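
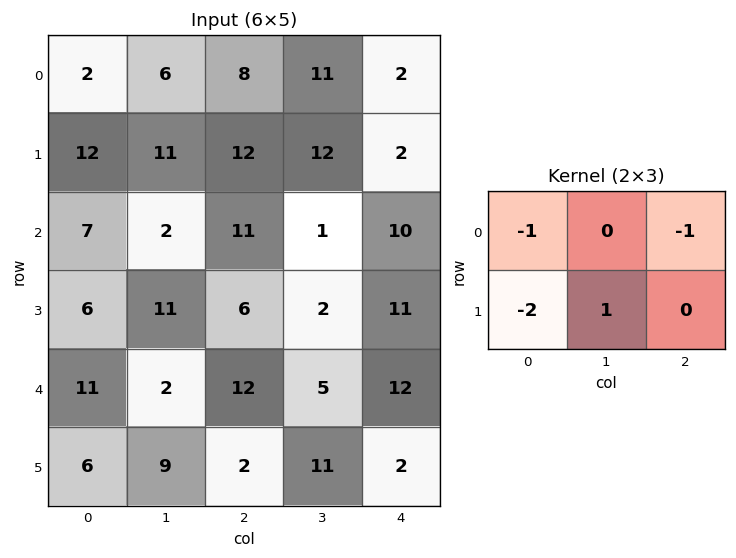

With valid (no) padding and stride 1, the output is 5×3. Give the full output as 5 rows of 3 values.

Output[0,0]: The receptive field on the input at this output position is [2 6 8 / 12 11 12]. Elementwise product with the kernel and sum: 2·-1 + 8·-1 + 12·-2 + 11·1.

-23 -27 -22
-36 -16 -35
-19 -19 -31
-32 -5 -36
-26 -23 -17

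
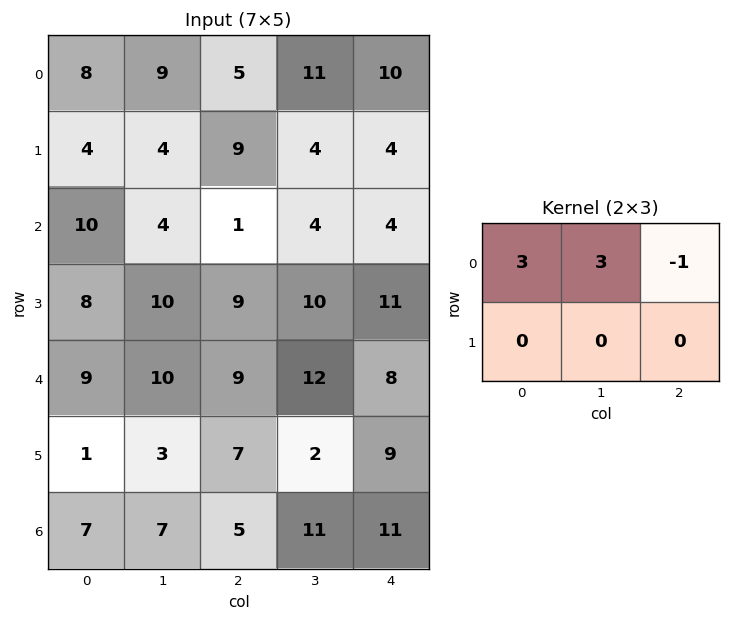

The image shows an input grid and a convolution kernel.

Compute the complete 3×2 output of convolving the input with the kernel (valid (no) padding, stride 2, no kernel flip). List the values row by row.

46 38
41 11
48 55

Output[0,0]: The receptive field on the input at this output position is [8 9 5 / 4 4 9]. Elementwise product with the kernel and sum: 8·3 + 9·3 + 5·-1.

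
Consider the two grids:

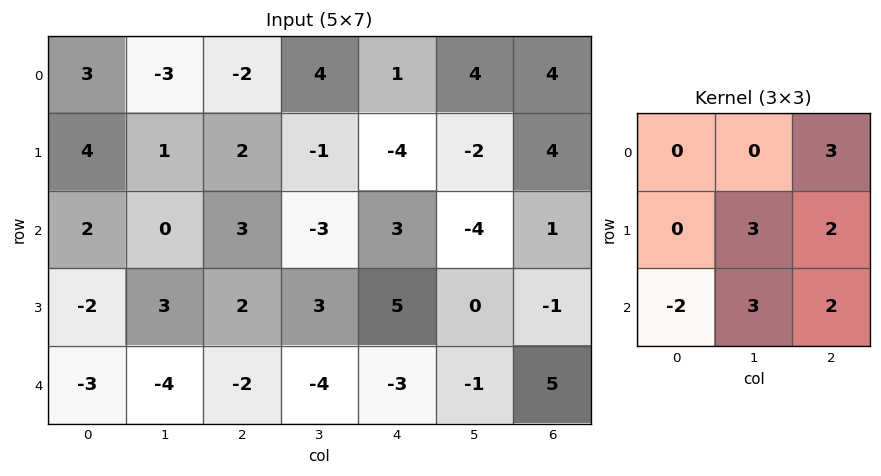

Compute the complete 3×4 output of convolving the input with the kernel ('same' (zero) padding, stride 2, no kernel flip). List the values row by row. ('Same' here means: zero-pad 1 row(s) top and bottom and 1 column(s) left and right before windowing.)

Output[0,0]: The receptive field on the zero-padded input at this output position is [0 0 0 / 0 3 -3 / 0 4 1]. Elementwise product with the kernel and sum: 0·3 + 3·3 + -3·2 + 0·-2 + 4·3 + 1·2.

17 4 -3 28
9 6 4 0
-8 -5 -11 15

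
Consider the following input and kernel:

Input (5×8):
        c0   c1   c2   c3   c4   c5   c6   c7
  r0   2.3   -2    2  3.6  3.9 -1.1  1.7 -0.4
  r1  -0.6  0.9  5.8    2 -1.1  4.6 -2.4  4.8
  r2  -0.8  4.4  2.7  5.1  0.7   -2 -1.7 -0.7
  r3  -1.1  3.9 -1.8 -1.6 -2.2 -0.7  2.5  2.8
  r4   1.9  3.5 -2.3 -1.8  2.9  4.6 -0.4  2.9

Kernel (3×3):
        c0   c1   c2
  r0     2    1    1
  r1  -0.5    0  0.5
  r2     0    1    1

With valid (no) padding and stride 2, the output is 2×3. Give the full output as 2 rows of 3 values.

14.9 13.85 4.05
6.35 12.1 4.25

Output[0,0]: The receptive field on the input at this output position is [2.3 -2 2 / -0.6 0.9 5.8 / -0.8 4.4 2.7]. Elementwise product with the kernel and sum: 2.3·2 + -2·1 + 2·1 + -0.6·-0.5 + 5.8·0.5 + 4.4·1 + 2.7·1.
Output[0,1]: The receptive field on the input at this output position is [2 3.6 3.9 / 5.8 2 -1.1 / 2.7 5.1 0.7]. Elementwise product with the kernel and sum: 2·2 + 3.6·1 + 3.9·1 + 5.8·-0.5 + -1.1·0.5 + 5.1·1 + 0.7·1.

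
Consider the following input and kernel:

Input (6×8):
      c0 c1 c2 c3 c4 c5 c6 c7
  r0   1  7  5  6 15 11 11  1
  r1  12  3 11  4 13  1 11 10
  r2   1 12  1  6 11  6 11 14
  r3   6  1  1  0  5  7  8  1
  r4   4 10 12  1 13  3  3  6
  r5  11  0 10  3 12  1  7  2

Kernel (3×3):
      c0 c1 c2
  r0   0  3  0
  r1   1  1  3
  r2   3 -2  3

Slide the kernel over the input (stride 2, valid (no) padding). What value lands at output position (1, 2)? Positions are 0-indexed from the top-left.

96

The receptive field on the input at this output position is [11 6 11 / 5 7 8 / 13 3 3]. Elementwise product with the kernel and sum: 6·3 + 5·1 + 7·1 + 8·3 + 13·3 + 3·-2 + 3·3.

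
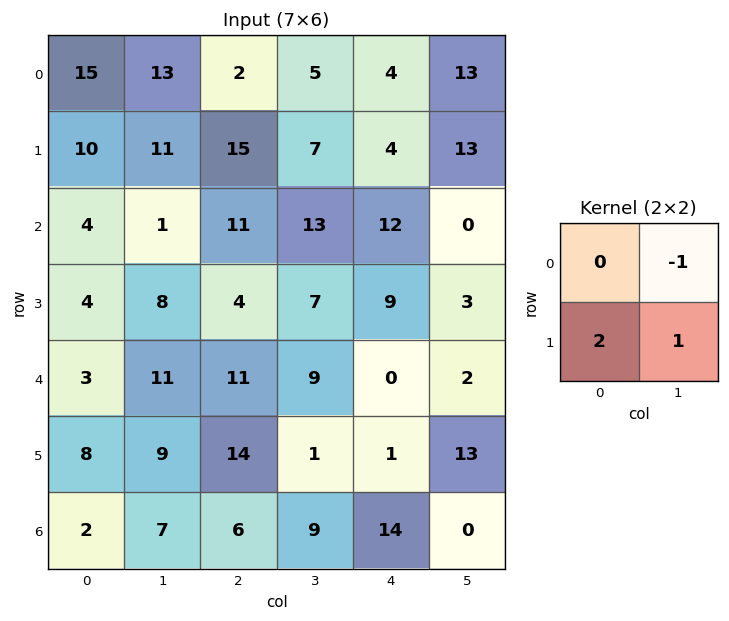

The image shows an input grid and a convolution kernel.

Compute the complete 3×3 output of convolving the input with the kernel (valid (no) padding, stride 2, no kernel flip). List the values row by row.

Output[0,0]: The receptive field on the input at this output position is [15 13 / 10 11]. Elementwise product with the kernel and sum: 13·-1 + 10·2 + 11·1.
Output[0,1]: The receptive field on the input at this output position is [2 5 / 15 7]. Elementwise product with the kernel and sum: 5·-1 + 15·2 + 7·1.

18 32 8
15 2 21
14 20 13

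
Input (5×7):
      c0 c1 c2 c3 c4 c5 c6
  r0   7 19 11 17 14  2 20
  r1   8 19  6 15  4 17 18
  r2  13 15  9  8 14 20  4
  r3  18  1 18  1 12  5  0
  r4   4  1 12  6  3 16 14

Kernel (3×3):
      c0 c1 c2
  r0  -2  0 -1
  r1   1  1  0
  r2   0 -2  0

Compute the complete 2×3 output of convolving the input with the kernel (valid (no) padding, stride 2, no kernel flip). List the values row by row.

Output[0,0]: The receptive field on the input at this output position is [7 19 11 / 8 19 6 / 13 15 9]. Elementwise product with the kernel and sum: 7·-2 + 11·-1 + 8·1 + 19·1 + 15·-2.

-28 -31 -67
-18 -25 -47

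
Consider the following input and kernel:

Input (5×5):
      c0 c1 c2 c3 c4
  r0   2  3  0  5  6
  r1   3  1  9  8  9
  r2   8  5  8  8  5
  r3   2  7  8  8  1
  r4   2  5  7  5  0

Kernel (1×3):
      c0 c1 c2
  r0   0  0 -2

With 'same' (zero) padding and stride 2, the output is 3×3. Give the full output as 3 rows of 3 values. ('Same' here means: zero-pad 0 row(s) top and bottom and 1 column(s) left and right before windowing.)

Output[0,0]: The receptive field on the zero-padded input at this output position is [0 2 3]. Elementwise product with the kernel and sum: 3·-2.
Output[0,1]: The receptive field on the zero-padded input at this output position is [3 0 5]. Elementwise product with the kernel and sum: 5·-2.

-6 -10 0
-10 -16 0
-10 -10 0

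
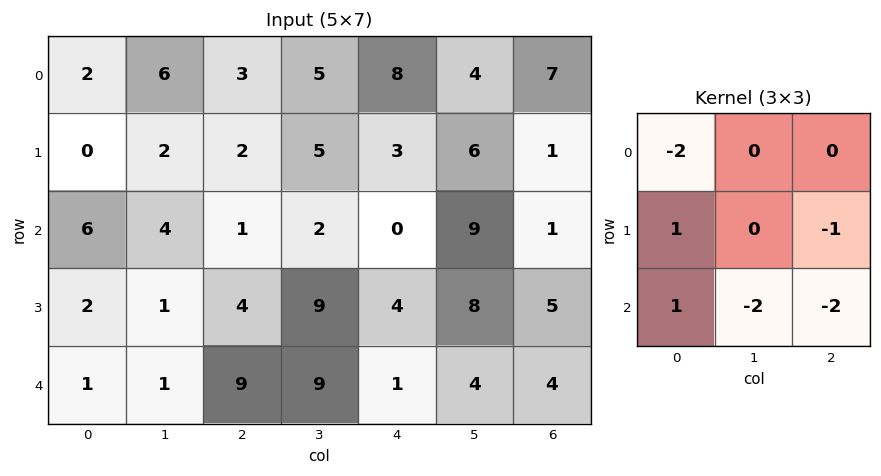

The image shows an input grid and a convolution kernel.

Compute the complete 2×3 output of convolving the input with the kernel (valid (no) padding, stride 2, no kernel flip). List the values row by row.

-10 -10 -34
-33 -13 -16

Output[0,0]: The receptive field on the input at this output position is [2 6 3 / 0 2 2 / 6 4 1]. Elementwise product with the kernel and sum: 2·-2 + 0·1 + 2·-1 + 6·1 + 4·-2 + 1·-2.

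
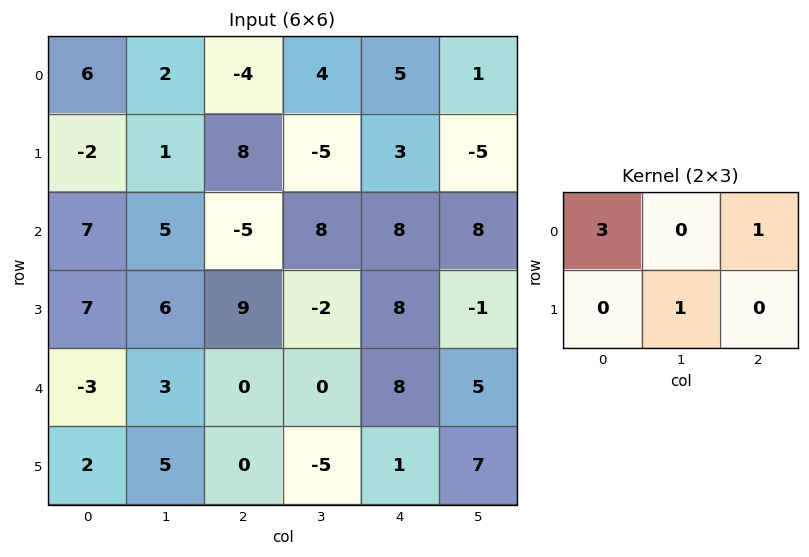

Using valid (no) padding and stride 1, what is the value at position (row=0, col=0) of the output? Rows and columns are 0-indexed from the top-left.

15

The receptive field on the input at this output position is [6 2 -4 / -2 1 8]. Elementwise product with the kernel and sum: 6·3 + -4·1 + 1·1.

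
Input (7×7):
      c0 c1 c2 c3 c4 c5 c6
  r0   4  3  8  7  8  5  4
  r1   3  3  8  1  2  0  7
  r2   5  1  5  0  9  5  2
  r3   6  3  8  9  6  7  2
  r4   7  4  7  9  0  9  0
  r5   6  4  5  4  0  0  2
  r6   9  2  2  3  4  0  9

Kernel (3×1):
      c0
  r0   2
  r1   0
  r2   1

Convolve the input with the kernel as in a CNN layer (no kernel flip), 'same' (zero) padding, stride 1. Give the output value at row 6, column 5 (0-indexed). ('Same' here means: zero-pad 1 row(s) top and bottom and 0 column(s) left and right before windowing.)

The receptive field on the zero-padded input at this output position is [0 / 0 / 0]. Elementwise product with the kernel and sum: 0·2 + 0·1.

0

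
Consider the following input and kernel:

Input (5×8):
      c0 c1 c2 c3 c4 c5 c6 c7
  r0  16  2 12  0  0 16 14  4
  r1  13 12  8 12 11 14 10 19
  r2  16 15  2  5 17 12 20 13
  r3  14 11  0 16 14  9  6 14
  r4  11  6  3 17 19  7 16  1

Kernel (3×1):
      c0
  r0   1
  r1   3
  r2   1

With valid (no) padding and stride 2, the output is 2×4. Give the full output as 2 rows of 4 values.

Output[0,0]: The receptive field on the input at this output position is [16 / 13 / 16]. Elementwise product with the kernel and sum: 16·1 + 13·3 + 16·1.

71 38 50 64
69 5 78 54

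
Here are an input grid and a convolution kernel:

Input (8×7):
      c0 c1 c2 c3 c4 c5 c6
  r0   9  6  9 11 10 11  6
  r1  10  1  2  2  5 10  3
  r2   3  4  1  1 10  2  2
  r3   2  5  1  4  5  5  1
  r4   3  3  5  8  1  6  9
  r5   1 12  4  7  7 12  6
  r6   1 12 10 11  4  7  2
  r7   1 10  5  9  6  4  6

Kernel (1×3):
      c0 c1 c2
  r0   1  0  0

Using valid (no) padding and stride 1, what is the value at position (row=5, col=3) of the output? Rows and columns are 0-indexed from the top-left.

7

The receptive field on the input at this output position is [7 7 12]. Elementwise product with the kernel and sum: 7·1.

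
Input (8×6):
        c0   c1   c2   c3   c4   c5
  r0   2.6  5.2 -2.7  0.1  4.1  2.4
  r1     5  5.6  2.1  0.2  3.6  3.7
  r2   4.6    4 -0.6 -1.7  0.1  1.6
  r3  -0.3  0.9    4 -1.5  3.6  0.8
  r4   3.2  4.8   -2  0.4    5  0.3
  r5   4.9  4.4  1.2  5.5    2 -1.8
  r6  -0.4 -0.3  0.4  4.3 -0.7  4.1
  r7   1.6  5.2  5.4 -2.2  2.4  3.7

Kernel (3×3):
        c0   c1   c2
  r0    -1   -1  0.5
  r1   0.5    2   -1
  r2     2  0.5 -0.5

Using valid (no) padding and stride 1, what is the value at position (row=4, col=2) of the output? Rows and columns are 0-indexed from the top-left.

The receptive field on the input at this output position is [-2 0.4 5 / 1.2 5.5 2 / 0.4 4.3 -0.7]. Elementwise product with the kernel and sum: -2·-1 + 0.4·-1 + 5·0.5 + 1.2·0.5 + 5.5·2 + 2·-1 + 0.4·2 + 4.3·0.5 + -0.7·-0.5.

17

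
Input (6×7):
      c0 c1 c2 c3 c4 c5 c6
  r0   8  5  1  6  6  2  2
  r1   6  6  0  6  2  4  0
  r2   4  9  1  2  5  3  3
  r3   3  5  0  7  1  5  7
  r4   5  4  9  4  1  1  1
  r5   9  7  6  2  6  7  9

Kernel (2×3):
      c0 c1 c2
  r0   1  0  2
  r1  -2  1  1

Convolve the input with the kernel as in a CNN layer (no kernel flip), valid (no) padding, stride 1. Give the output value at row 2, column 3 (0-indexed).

The receptive field on the input at this output position is [2 5 3 / 7 1 5]. Elementwise product with the kernel and sum: 2·1 + 3·2 + 7·-2 + 1·1 + 5·1.

0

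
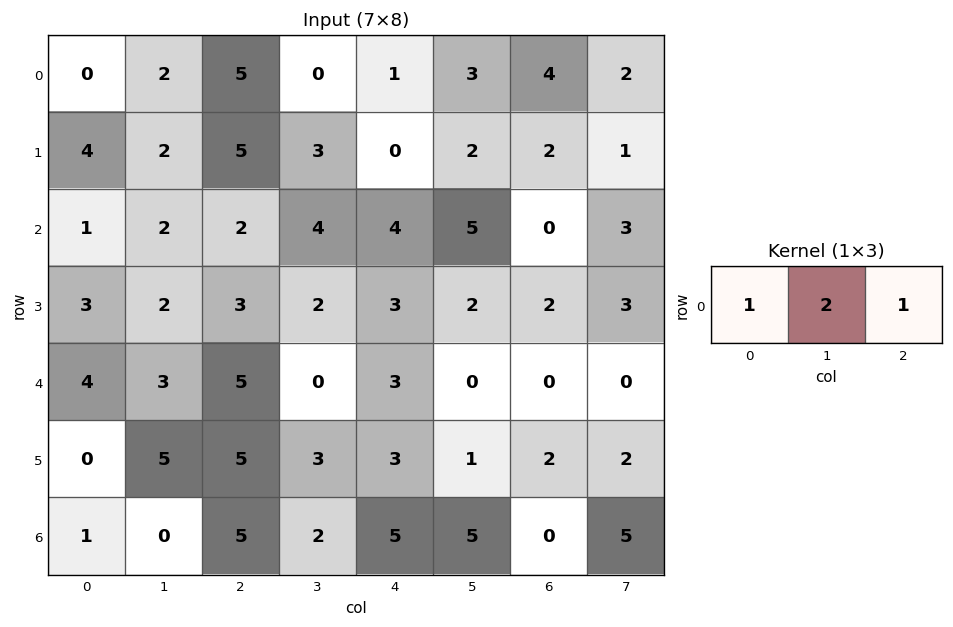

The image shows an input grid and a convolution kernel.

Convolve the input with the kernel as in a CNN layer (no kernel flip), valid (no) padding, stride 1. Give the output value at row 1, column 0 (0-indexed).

13

The receptive field on the input at this output position is [4 2 5]. Elementwise product with the kernel and sum: 4·1 + 2·2 + 5·1.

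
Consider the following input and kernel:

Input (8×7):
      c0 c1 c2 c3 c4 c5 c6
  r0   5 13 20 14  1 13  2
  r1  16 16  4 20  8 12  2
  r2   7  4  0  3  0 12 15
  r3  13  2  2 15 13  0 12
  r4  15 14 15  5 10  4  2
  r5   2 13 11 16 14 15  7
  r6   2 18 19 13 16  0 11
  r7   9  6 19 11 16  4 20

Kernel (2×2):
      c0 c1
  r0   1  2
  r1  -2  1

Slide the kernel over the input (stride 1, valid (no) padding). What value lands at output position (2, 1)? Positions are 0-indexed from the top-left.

The receptive field on the input at this output position is [4 0 / 2 2]. Elementwise product with the kernel and sum: 4·1 + 0·2 + 2·-2 + 2·1.

2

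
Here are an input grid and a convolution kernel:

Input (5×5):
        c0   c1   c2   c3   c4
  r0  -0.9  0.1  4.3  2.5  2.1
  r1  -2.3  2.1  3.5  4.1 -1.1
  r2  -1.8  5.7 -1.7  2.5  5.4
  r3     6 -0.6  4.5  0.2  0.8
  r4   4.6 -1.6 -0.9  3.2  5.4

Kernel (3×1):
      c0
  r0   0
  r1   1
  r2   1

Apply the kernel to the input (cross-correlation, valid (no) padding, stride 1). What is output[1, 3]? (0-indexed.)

2.7

The receptive field on the input at this output position is [4.1 / 2.5 / 0.2]. Elementwise product with the kernel and sum: 2.5·1 + 0.2·1.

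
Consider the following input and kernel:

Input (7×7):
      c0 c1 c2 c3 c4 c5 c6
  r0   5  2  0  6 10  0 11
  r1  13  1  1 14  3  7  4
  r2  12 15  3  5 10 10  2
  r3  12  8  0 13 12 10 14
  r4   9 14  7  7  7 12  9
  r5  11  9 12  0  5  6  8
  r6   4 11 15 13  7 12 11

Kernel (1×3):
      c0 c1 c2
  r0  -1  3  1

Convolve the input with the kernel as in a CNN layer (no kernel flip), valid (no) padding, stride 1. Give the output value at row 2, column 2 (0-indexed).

The receptive field on the input at this output position is [3 5 10]. Elementwise product with the kernel and sum: 3·-1 + 5·3 + 10·1.

22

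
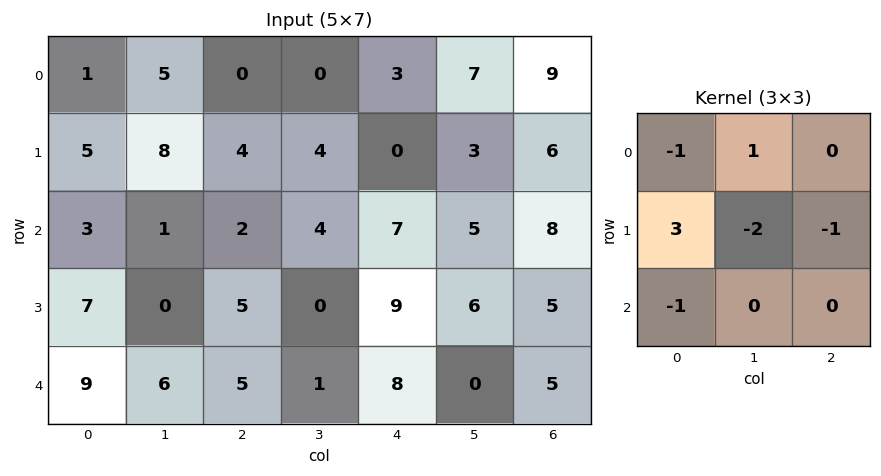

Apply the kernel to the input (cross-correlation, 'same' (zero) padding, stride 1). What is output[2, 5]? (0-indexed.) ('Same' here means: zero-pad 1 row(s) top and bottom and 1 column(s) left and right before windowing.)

-3

The receptive field on the zero-padded input at this output position is [0 3 6 / 7 5 8 / 9 6 5]. Elementwise product with the kernel and sum: 0·-1 + 3·1 + 7·3 + 5·-2 + 8·-1 + 9·-1.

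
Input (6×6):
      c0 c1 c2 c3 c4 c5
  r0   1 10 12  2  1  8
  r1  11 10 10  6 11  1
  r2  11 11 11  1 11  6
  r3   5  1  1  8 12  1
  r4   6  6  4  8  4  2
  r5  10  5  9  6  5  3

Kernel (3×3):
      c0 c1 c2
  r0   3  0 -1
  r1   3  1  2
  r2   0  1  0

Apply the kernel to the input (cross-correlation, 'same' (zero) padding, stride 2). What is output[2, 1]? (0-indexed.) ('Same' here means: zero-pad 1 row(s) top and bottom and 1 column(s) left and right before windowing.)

The receptive field on the zero-padded input at this output position is [1 1 8 / 6 4 8 / 5 9 6]. Elementwise product with the kernel and sum: 1·3 + 8·-1 + 6·3 + 4·1 + 8·2 + 9·1.

42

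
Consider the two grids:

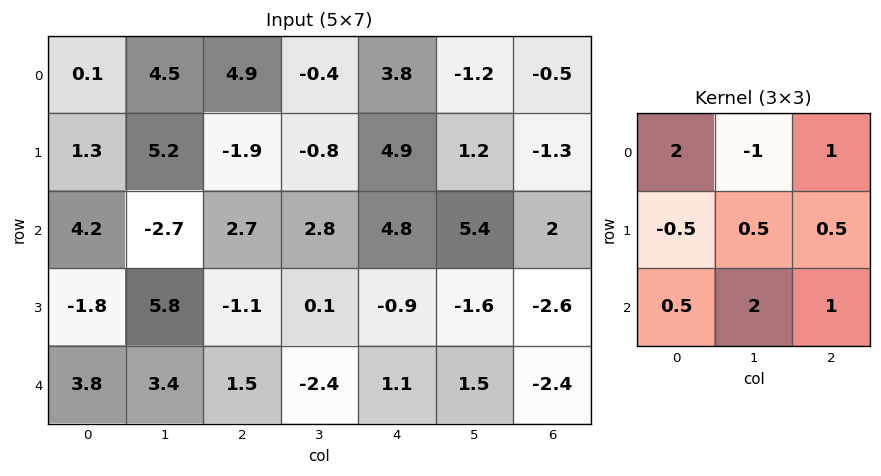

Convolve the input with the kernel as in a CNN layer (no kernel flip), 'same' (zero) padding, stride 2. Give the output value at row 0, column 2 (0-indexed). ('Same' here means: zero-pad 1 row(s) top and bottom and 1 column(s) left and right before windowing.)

The receptive field on the zero-padded input at this output position is [0 0 0 / -0.4 3.8 -1.2 / -0.8 4.9 1.2]. Elementwise product with the kernel and sum: 0·2 + 0·-1 + 0·1 + -0.4·-0.5 + 3.8·0.5 + -1.2·0.5 + -0.8·0.5 + 4.9·2 + 1.2·1.

12.1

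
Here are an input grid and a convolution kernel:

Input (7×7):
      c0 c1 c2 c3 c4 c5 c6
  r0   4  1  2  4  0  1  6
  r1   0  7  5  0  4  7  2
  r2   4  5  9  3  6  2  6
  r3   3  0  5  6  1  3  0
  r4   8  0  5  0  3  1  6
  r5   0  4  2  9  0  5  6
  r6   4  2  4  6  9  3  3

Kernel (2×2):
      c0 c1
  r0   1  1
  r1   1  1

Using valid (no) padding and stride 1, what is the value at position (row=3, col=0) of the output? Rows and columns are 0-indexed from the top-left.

11

The receptive field on the input at this output position is [3 0 / 8 0]. Elementwise product with the kernel and sum: 3·1 + 0·1 + 8·1 + 0·1.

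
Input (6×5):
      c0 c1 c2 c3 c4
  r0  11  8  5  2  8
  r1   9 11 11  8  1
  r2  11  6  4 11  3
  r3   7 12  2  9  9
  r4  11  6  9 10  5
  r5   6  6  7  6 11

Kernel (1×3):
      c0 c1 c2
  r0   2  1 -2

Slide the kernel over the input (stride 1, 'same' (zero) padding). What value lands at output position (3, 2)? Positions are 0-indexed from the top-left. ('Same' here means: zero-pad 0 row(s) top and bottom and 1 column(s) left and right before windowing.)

The receptive field on the zero-padded input at this output position is [12 2 9]. Elementwise product with the kernel and sum: 12·2 + 2·1 + 9·-2.

8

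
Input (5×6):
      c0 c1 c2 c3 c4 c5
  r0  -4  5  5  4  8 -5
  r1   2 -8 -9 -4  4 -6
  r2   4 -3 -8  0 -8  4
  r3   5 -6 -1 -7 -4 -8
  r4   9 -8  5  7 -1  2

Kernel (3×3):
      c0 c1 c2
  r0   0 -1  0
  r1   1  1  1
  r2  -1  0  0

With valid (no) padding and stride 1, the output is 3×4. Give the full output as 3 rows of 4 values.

-24 -23 -5 -14
-4 4 -11 -1
-8 2 -17 -18

Output[0,0]: The receptive field on the input at this output position is [-4 5 5 / 2 -8 -9 / 4 -3 -8]. Elementwise product with the kernel and sum: 5·-1 + 2·1 + -8·1 + -9·1 + 4·-1.
Output[0,1]: The receptive field on the input at this output position is [5 5 4 / -8 -9 -4 / -3 -8 0]. Elementwise product with the kernel and sum: 5·-1 + -8·1 + -9·1 + -4·1 + -3·-1.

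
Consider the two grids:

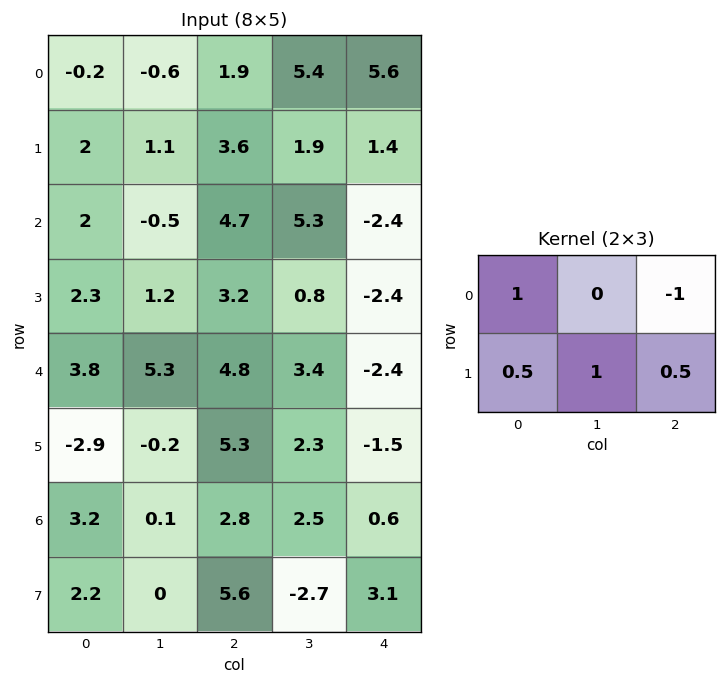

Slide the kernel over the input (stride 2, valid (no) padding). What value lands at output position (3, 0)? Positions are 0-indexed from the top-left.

4.3

The receptive field on the input at this output position is [3.2 0.1 2.8 / 2.2 0 5.6]. Elementwise product with the kernel and sum: 3.2·1 + 2.8·-1 + 2.2·0.5 + 0·1 + 5.6·0.5.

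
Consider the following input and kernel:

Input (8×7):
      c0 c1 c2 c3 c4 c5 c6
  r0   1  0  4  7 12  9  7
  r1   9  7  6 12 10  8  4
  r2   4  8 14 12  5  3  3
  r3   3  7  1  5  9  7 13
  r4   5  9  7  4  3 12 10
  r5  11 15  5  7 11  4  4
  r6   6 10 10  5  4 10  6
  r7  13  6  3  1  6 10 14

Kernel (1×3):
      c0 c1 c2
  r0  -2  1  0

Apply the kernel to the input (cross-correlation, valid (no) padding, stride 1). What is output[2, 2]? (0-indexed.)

-16

The receptive field on the input at this output position is [14 12 5]. Elementwise product with the kernel and sum: 14·-2 + 12·1.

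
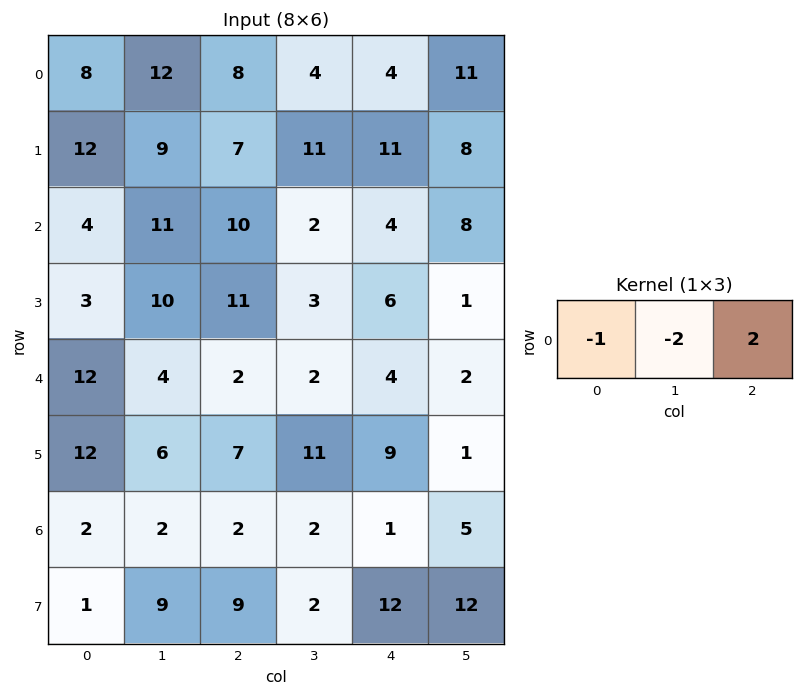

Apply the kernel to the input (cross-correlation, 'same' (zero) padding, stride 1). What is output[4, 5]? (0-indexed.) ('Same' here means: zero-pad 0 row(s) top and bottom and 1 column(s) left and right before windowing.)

The receptive field on the zero-padded input at this output position is [4 2 0]. Elementwise product with the kernel and sum: 4·-1 + 2·-2 + 0·2.

-8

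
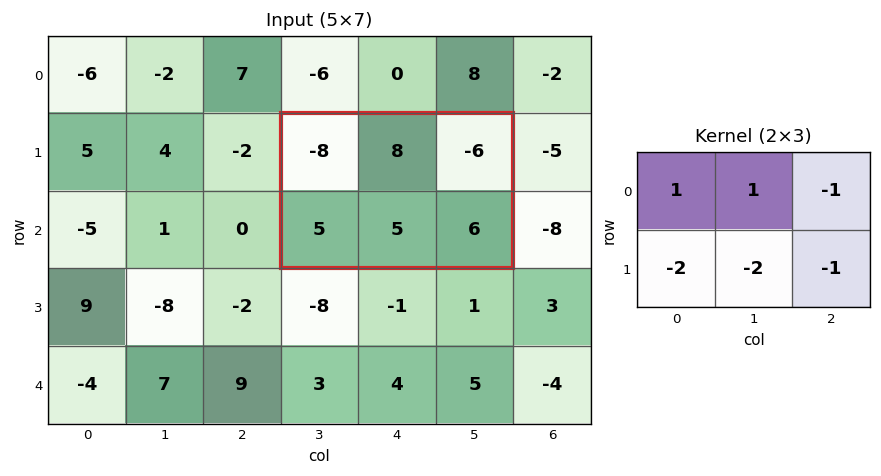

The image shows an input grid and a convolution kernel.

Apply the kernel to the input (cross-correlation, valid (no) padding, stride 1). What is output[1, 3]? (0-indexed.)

-20

The receptive field on the input at this output position is [-8 8 -6 / 5 5 6]. Elementwise product with the kernel and sum: -8·1 + 8·1 + -6·-1 + 5·-2 + 5·-2 + 6·-1.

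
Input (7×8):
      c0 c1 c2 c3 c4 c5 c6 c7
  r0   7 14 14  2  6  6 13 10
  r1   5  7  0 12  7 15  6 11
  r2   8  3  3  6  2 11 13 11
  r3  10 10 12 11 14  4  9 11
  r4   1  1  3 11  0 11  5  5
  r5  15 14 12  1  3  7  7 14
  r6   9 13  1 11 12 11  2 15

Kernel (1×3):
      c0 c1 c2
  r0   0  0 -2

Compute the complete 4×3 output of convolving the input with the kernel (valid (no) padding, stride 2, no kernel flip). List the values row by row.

-28 -12 -26
-6 -4 -26
-6 0 -10
-2 -24 -4

Output[0,0]: The receptive field on the input at this output position is [7 14 14]. Elementwise product with the kernel and sum: 14·-2.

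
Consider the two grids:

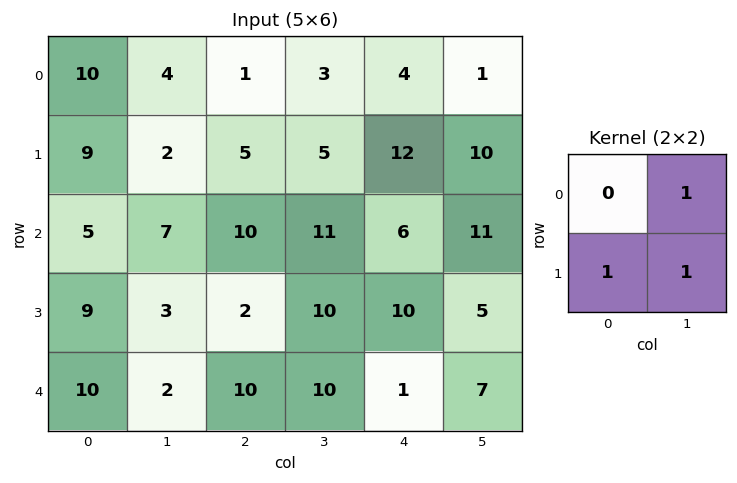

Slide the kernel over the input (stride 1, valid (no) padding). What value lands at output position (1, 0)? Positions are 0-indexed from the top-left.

14

The receptive field on the input at this output position is [9 2 / 5 7]. Elementwise product with the kernel and sum: 2·1 + 5·1 + 7·1.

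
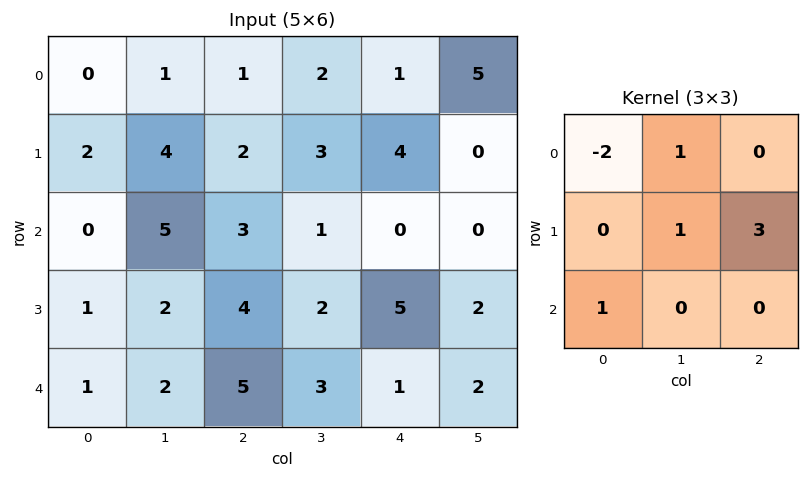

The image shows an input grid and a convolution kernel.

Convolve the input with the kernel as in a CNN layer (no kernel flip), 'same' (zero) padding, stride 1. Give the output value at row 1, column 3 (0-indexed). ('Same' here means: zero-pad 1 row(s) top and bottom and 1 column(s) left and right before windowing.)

18

The receptive field on the zero-padded input at this output position is [1 2 1 / 2 3 4 / 3 1 0]. Elementwise product with the kernel and sum: 1·-2 + 2·1 + 3·1 + 4·3 + 3·1.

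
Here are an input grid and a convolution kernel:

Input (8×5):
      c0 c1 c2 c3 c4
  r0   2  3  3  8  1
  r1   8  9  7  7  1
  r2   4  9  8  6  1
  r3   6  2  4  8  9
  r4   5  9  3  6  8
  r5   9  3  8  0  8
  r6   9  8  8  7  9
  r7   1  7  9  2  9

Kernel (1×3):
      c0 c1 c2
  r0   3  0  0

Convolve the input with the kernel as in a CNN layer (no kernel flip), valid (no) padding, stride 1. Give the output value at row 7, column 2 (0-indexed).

27

The receptive field on the input at this output position is [9 2 9]. Elementwise product with the kernel and sum: 9·3.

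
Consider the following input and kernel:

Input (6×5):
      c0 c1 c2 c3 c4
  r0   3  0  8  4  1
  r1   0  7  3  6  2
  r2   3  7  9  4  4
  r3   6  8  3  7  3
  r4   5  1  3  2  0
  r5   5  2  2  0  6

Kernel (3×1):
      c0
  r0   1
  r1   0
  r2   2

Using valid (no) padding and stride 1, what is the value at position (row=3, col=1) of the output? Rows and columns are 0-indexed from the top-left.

The receptive field on the input at this output position is [8 / 1 / 2]. Elementwise product with the kernel and sum: 8·1 + 2·2.

12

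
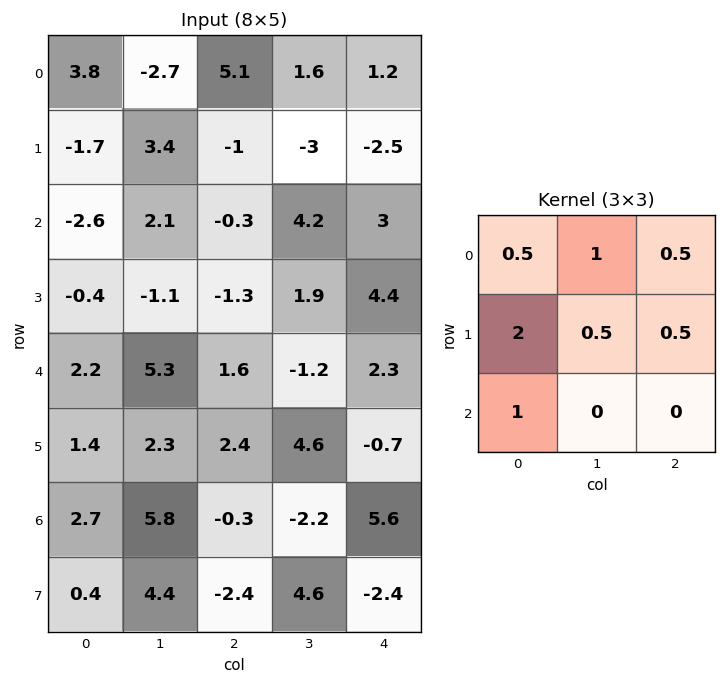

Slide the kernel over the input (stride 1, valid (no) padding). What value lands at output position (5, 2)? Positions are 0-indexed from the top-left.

4.15

The receptive field on the input at this output position is [2.4 4.6 -0.7 / -0.3 -2.2 5.6 / -2.4 4.6 -2.4]. Elementwise product with the kernel and sum: 2.4·0.5 + 4.6·1 + -0.7·0.5 + -0.3·2 + -2.2·0.5 + 5.6·0.5 + -2.4·1.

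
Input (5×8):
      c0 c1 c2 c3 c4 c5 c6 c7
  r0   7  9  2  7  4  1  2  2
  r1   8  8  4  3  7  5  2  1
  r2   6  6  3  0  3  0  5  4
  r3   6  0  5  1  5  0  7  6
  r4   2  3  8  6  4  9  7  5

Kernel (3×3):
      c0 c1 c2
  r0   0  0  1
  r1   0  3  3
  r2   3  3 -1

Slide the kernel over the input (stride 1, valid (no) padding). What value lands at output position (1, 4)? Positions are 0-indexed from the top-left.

25

The receptive field on the input at this output position is [7 5 2 / 3 0 5 / 5 0 7]. Elementwise product with the kernel and sum: 2·1 + 0·3 + 5·3 + 5·3 + 0·3 + 7·-1.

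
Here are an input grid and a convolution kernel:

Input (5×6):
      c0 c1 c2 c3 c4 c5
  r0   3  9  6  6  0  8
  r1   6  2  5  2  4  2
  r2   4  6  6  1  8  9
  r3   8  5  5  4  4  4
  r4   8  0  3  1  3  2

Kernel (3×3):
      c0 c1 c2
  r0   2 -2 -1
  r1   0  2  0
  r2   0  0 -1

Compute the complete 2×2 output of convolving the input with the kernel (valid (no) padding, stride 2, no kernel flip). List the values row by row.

-20 -4
-3 7

Output[0,0]: The receptive field on the input at this output position is [3 9 6 / 6 2 5 / 4 6 6]. Elementwise product with the kernel and sum: 3·2 + 9·-2 + 6·-1 + 2·2 + 6·-1.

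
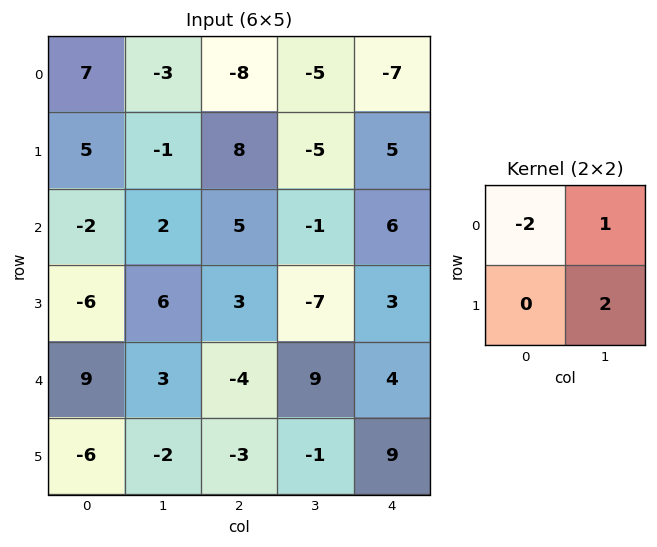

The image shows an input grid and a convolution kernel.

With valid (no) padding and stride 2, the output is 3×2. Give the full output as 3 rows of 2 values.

Output[0,0]: The receptive field on the input at this output position is [7 -3 / 5 -1]. Elementwise product with the kernel and sum: 7·-2 + -3·1 + -1·2.
Output[0,1]: The receptive field on the input at this output position is [-8 -5 / 8 -5]. Elementwise product with the kernel and sum: -8·-2 + -5·1 + -5·2.

-19 1
18 -25
-19 15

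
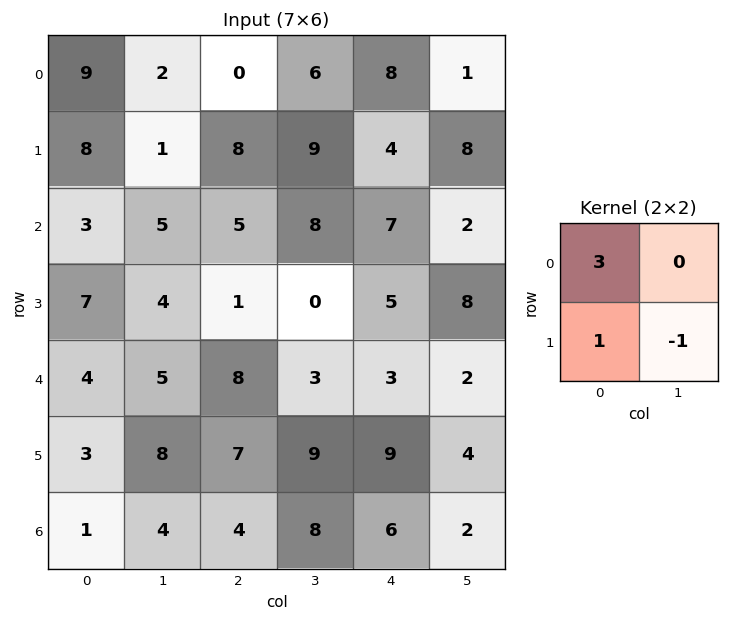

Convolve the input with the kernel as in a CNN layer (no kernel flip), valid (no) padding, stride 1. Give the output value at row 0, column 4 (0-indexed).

The receptive field on the input at this output position is [8 1 / 4 8]. Elementwise product with the kernel and sum: 8·3 + 4·1 + 8·-1.

20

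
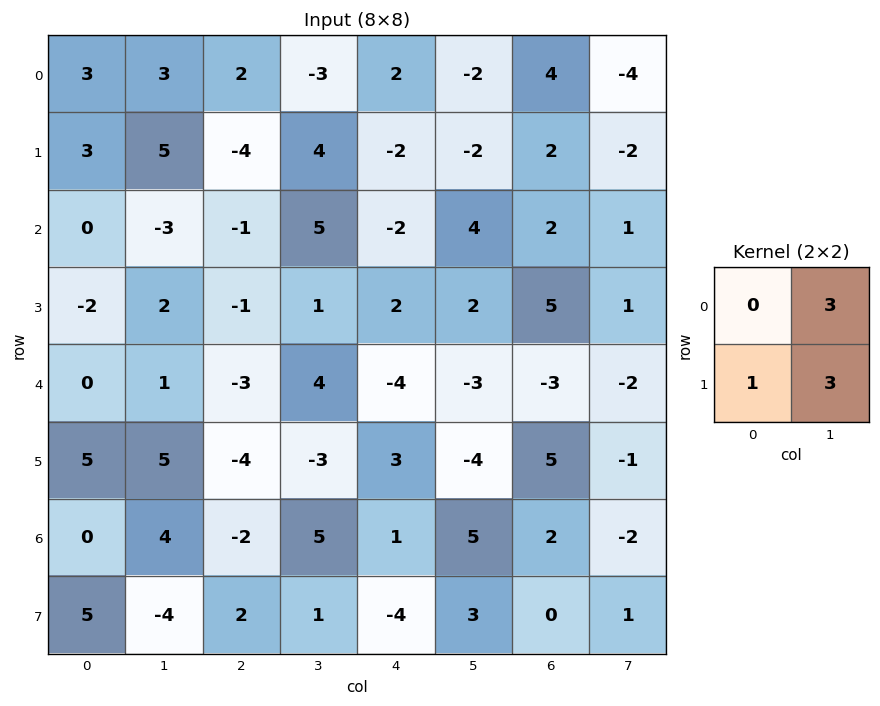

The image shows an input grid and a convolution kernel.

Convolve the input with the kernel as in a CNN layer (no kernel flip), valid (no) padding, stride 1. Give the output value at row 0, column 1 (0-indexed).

-1

The receptive field on the input at this output position is [3 2 / 5 -4]. Elementwise product with the kernel and sum: 2·3 + 5·1 + -4·3.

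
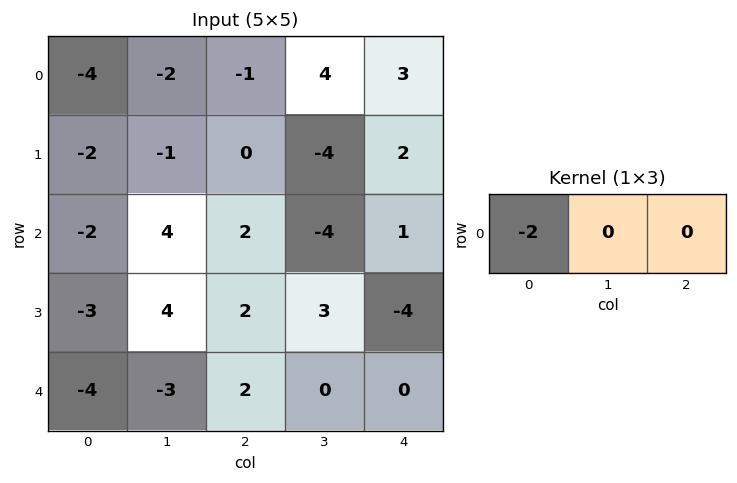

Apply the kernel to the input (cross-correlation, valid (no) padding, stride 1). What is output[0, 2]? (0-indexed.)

2

The receptive field on the input at this output position is [-1 4 3]. Elementwise product with the kernel and sum: -1·-2.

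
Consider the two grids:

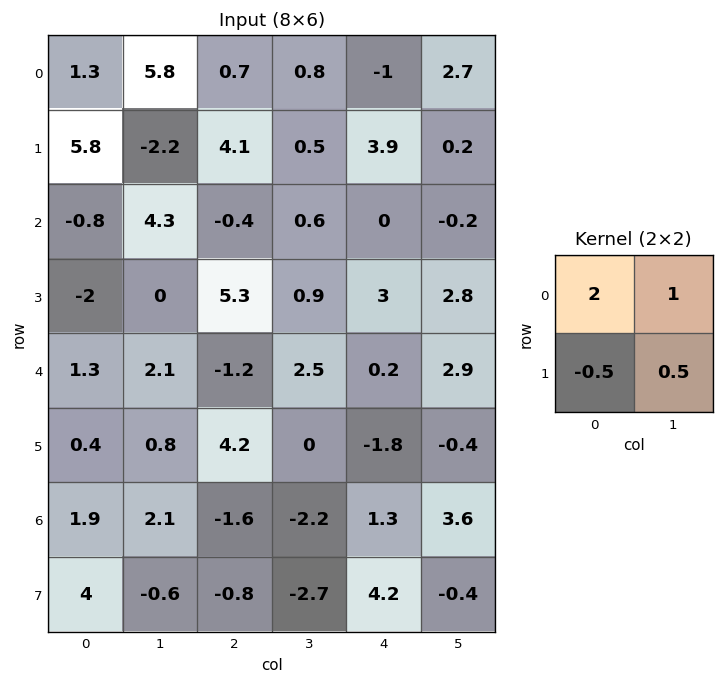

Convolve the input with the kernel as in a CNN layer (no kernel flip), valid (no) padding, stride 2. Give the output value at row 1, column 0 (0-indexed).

3.7

The receptive field on the input at this output position is [-0.8 4.3 / -2 0]. Elementwise product with the kernel and sum: -0.8·2 + 4.3·1 + -2·-0.5 + 0·0.5.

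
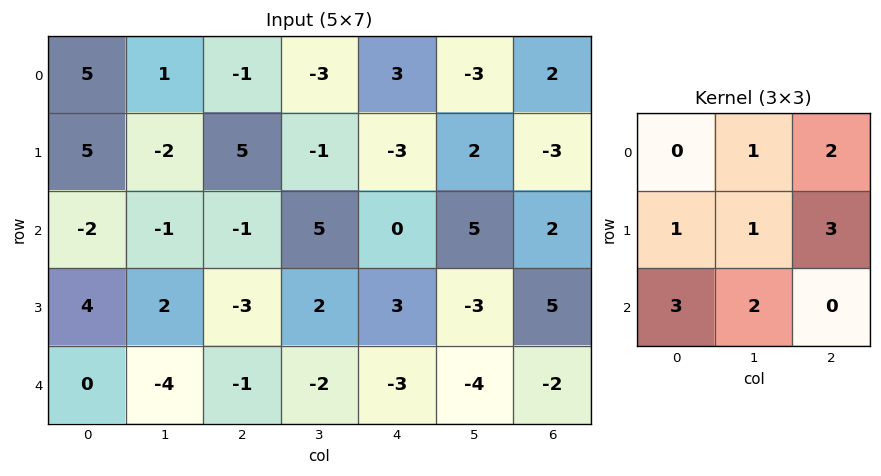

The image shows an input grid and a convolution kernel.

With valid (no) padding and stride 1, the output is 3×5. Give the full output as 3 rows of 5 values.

9 -12 5 14 1
18 16 -8 33 10
-14 0 6 -6 7

Output[0,0]: The receptive field on the input at this output position is [5 1 -1 / 5 -2 5 / -2 -1 -1]. Elementwise product with the kernel and sum: 1·1 + -1·2 + 5·1 + -2·1 + 5·3 + -2·3 + -1·2.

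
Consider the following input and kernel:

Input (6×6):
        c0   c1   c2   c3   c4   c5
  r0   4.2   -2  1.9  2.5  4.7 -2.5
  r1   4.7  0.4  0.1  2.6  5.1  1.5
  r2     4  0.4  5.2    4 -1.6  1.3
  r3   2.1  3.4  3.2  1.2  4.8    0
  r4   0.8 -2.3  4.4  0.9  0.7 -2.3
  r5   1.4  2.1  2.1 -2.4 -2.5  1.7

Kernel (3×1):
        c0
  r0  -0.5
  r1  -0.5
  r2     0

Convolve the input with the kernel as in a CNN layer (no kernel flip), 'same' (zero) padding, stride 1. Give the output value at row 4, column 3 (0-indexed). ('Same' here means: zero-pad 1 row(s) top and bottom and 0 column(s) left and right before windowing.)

-1.05

The receptive field on the zero-padded input at this output position is [1.2 / 0.9 / -2.4]. Elementwise product with the kernel and sum: 1.2·-0.5 + 0.9·-0.5.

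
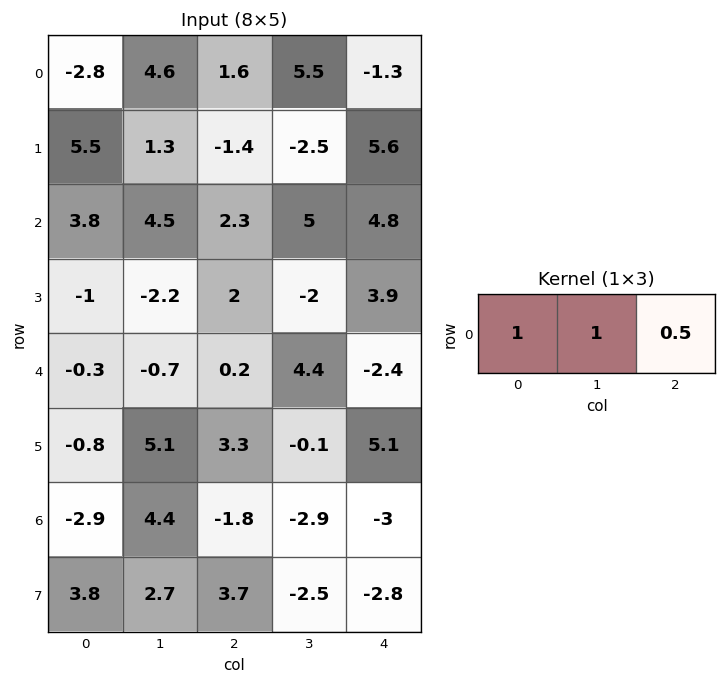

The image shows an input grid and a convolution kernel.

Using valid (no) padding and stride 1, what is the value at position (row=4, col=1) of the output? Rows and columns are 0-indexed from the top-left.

1.7

The receptive field on the input at this output position is [-0.7 0.2 4.4]. Elementwise product with the kernel and sum: -0.7·1 + 0.2·1 + 4.4·0.5.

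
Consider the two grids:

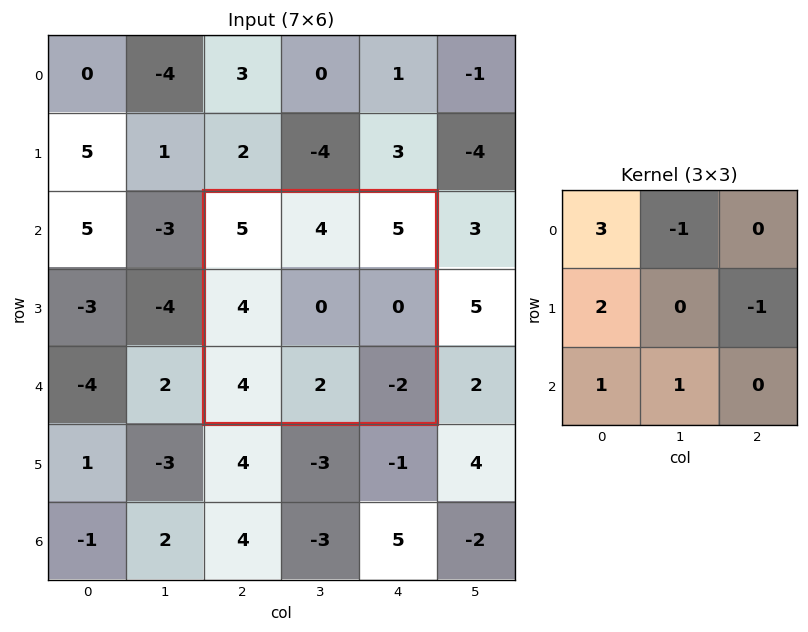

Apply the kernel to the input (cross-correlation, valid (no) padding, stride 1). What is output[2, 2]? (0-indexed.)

The receptive field on the input at this output position is [5 4 5 / 4 0 0 / 4 2 -2]. Elementwise product with the kernel and sum: 5·3 + 4·-1 + 4·2 + 0·-1 + 4·1 + 2·1.

25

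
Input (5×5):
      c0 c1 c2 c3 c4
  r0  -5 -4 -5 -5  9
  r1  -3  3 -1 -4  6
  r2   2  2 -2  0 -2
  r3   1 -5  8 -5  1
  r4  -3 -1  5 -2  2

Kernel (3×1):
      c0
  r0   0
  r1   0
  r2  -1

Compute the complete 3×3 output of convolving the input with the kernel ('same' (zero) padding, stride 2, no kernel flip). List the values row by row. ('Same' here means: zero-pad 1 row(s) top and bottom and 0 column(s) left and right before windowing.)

3 1 -6
-1 -8 -1
0 0 0

Output[0,0]: The receptive field on the zero-padded input at this output position is [0 / -5 / -3]. Elementwise product with the kernel and sum: -3·-1.
Output[0,1]: The receptive field on the zero-padded input at this output position is [0 / -5 / -1]. Elementwise product with the kernel and sum: -1·-1.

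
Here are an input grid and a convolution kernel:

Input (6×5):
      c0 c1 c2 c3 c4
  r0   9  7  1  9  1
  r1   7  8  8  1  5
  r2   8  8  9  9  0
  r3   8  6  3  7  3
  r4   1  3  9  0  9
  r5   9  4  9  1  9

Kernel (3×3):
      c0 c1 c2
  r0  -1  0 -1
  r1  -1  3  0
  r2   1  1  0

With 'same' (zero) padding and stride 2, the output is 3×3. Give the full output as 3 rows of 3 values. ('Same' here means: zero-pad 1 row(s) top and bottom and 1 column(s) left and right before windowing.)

34 12 0
24 19 0
6 24 30

Output[0,0]: The receptive field on the zero-padded input at this output position is [0 0 0 / 0 9 7 / 0 7 8]. Elementwise product with the kernel and sum: 0·-1 + 0·-1 + 0·-1 + 9·3 + 0·1 + 7·1.
Output[0,1]: The receptive field on the zero-padded input at this output position is [0 0 0 / 7 1 9 / 8 8 1]. Elementwise product with the kernel and sum: 0·-1 + 0·-1 + 7·-1 + 1·3 + 8·1 + 8·1.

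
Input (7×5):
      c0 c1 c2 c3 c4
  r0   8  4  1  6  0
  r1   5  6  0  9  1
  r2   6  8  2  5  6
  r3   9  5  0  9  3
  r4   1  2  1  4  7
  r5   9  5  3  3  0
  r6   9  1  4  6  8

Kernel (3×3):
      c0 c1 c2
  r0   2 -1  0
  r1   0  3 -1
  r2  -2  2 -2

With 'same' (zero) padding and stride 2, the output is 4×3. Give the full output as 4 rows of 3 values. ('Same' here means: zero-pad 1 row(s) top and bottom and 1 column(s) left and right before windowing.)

18 -33 -16
13 -15 23
0 -1 30
17 13 30

Output[0,0]: The receptive field on the zero-padded input at this output position is [0 0 0 / 0 8 4 / 0 5 6]. Elementwise product with the kernel and sum: 0·2 + 0·-1 + 8·3 + 4·-1 + 0·-2 + 5·2 + 6·-2.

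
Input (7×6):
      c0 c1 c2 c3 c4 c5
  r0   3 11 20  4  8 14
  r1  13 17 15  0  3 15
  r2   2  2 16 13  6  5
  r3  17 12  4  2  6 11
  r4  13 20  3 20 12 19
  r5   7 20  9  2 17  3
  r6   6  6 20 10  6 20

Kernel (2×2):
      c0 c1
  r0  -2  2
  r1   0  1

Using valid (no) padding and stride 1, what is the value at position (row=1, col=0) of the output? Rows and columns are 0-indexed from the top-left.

The receptive field on the input at this output position is [13 17 / 2 2]. Elementwise product with the kernel and sum: 13·-2 + 17·2 + 2·1.

10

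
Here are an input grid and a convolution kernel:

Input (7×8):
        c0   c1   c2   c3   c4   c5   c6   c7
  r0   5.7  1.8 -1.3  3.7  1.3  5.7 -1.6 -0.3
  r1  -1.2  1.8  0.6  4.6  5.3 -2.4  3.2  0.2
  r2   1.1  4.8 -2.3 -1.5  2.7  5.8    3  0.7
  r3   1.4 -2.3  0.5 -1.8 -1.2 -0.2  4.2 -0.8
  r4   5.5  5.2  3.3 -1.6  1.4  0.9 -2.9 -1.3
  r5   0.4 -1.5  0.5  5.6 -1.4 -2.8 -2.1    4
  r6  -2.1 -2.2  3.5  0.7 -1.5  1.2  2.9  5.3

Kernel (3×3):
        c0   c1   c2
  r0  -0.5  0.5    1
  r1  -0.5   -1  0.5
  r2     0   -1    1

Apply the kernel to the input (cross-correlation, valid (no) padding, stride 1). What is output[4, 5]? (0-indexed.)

4.7

The receptive field on the input at this output position is [0.9 -2.9 -1.3 / -2.8 -2.1 4 / 1.2 2.9 5.3]. Elementwise product with the kernel and sum: 0.9·-0.5 + -2.9·0.5 + -1.3·1 + -2.8·-0.5 + -2.1·-1 + 4·0.5 + 2.9·-1 + 5.3·1.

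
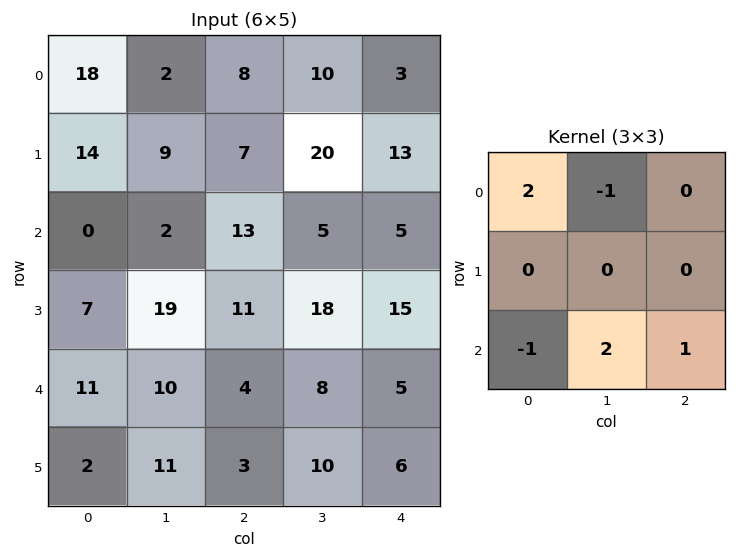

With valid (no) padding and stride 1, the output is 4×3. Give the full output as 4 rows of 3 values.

Output[0,0]: The receptive field on the input at this output position is [18 2 8 / 14 9 7 / 0 2 13]. Elementwise product with the kernel and sum: 18·2 + 2·-1 + 0·-1 + 2·2 + 13·1.
Output[0,1]: The receptive field on the input at this output position is [2 8 10 / 9 7 20 / 2 13 5]. Elementwise product with the kernel and sum: 2·2 + 8·-1 + 2·-1 + 13·2 + 5·1.

51 25 8
61 32 34
11 -3 38
18 32 27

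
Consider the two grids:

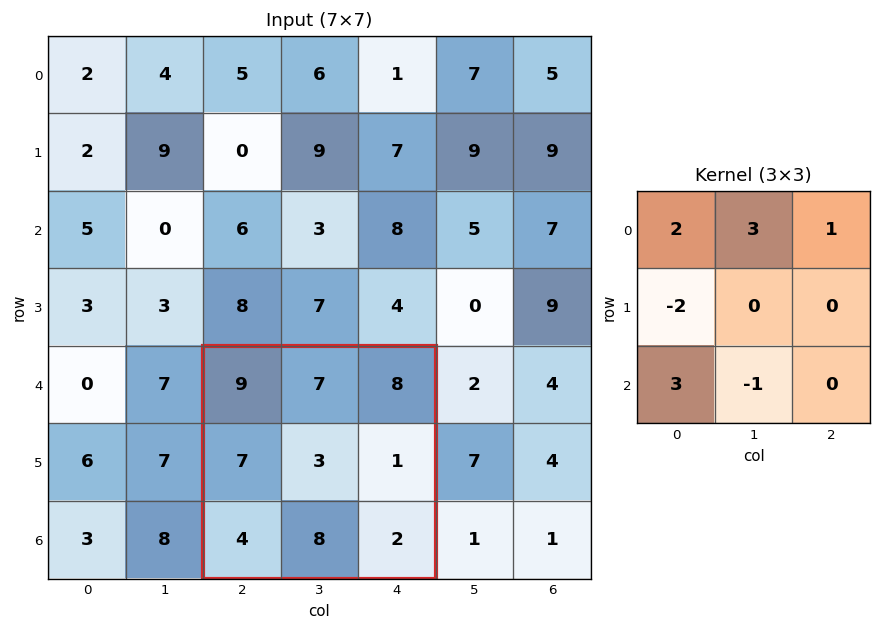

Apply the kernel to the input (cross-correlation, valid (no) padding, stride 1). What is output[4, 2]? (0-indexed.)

The receptive field on the input at this output position is [9 7 8 / 7 3 1 / 4 8 2]. Elementwise product with the kernel and sum: 9·2 + 7·3 + 8·1 + 7·-2 + 4·3 + 8·-1.

37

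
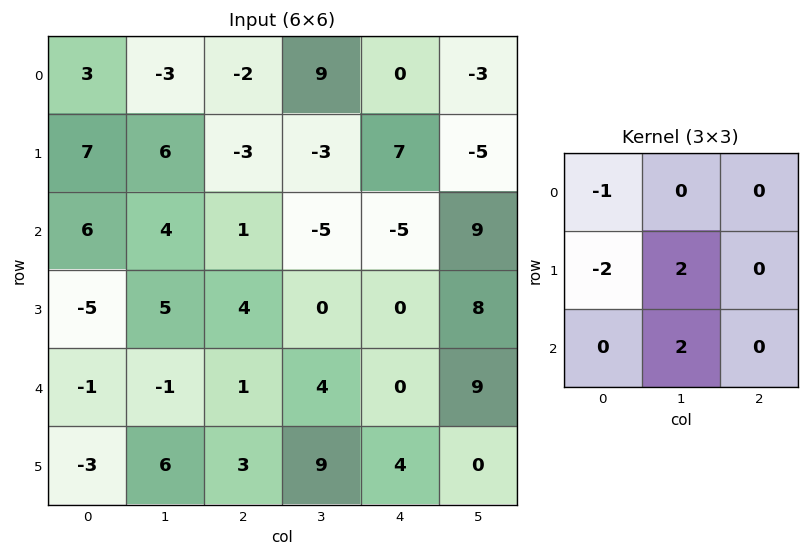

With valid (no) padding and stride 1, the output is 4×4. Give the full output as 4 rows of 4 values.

3 -13 -8 1
-1 -4 -9 3
12 -4 -1 5
17 5 20 0

Output[0,0]: The receptive field on the input at this output position is [3 -3 -2 / 7 6 -3 / 6 4 1]. Elementwise product with the kernel and sum: 3·-1 + 7·-2 + 6·2 + 4·2.
Output[0,1]: The receptive field on the input at this output position is [-3 -2 9 / 6 -3 -3 / 4 1 -5]. Elementwise product with the kernel and sum: -3·-1 + 6·-2 + -3·2 + 1·2.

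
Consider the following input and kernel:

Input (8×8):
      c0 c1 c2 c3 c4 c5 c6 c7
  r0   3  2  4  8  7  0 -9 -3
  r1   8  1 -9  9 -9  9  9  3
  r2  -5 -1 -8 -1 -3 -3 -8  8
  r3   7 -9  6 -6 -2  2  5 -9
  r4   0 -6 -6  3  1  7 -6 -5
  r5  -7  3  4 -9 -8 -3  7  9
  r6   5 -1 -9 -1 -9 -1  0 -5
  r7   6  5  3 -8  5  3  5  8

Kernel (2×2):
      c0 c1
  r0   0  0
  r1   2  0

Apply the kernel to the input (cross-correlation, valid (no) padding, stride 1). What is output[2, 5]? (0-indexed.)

4

The receptive field on the input at this output position is [-3 -8 / 2 5]. Elementwise product with the kernel and sum: 2·2.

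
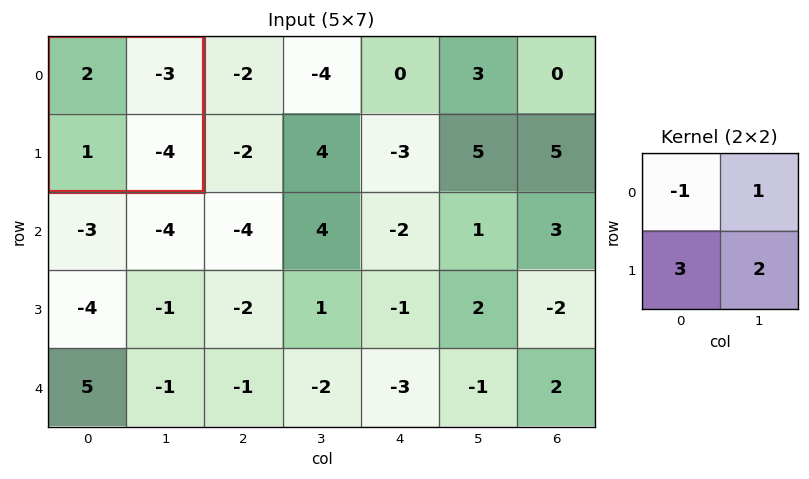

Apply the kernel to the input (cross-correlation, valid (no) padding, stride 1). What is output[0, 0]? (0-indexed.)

The receptive field on the input at this output position is [2 -3 / 1 -4]. Elementwise product with the kernel and sum: 2·-1 + -3·1 + 1·3 + -4·2.

-10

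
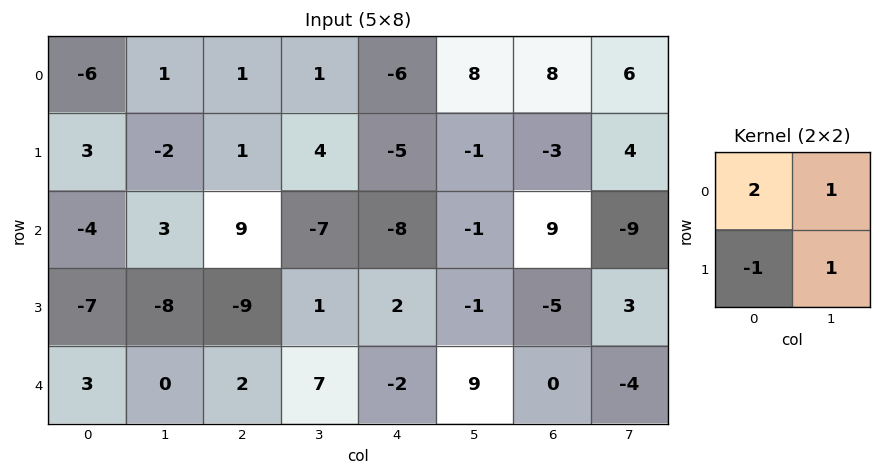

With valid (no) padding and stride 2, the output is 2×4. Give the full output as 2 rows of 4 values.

-16 6 0 29
-6 21 -20 17

Output[0,0]: The receptive field on the input at this output position is [-6 1 / 3 -2]. Elementwise product with the kernel and sum: -6·2 + 1·1 + 3·-1 + -2·1.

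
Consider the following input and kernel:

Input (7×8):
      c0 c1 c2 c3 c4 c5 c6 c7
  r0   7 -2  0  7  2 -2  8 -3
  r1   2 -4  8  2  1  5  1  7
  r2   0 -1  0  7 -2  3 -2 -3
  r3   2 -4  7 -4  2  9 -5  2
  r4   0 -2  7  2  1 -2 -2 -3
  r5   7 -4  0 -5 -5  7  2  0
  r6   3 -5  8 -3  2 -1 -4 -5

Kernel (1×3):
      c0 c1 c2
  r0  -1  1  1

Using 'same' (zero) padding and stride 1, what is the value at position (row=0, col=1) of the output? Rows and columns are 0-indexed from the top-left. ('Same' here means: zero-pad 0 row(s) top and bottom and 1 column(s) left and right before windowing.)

The receptive field on the zero-padded input at this output position is [7 -2 0]. Elementwise product with the kernel and sum: 7·-1 + -2·1 + 0·1.

-9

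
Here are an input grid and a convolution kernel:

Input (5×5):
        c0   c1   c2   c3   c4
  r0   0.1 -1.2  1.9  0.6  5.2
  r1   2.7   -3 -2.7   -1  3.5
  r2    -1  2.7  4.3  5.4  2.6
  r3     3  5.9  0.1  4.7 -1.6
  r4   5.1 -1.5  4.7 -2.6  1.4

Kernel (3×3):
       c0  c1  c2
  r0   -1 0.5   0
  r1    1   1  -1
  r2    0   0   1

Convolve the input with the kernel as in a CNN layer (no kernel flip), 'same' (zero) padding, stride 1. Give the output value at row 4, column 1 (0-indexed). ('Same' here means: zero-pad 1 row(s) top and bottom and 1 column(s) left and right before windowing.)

The receptive field on the zero-padded input at this output position is [3 5.9 0.1 / 5.1 -1.5 4.7 / 0 0 0]. Elementwise product with the kernel and sum: 3·-1 + 5.9·0.5 + 5.1·1 + -1.5·1 + 4.7·-1 + 0·1.

-1.15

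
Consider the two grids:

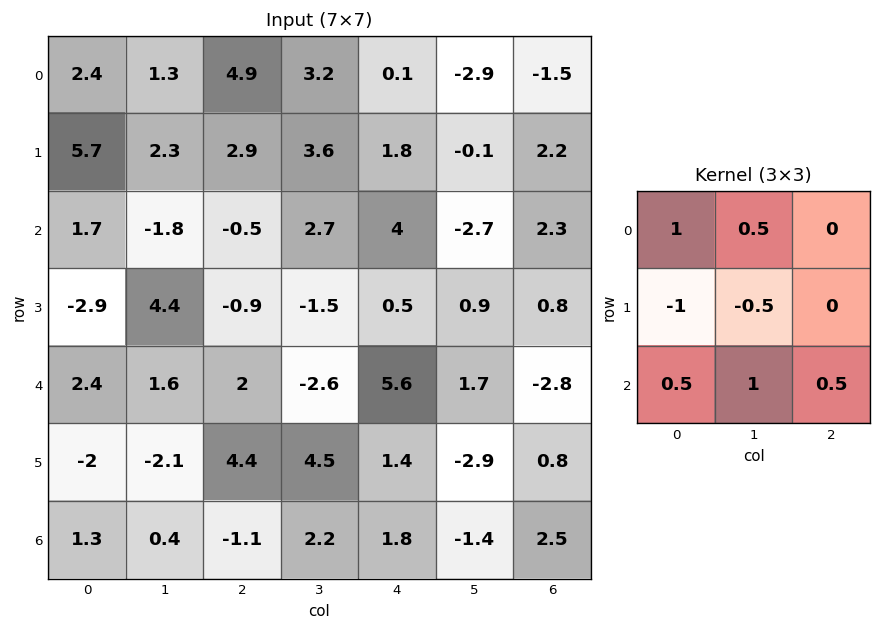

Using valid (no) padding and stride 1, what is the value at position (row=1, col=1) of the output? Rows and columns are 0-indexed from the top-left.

The receptive field on the input at this output position is [2.3 2.9 3.6 / -1.8 -0.5 2.7 / 4.4 -0.9 -1.5]. Elementwise product with the kernel and sum: 2.3·1 + 2.9·0.5 + -1.8·-1 + -0.5·-0.5 + 4.4·0.5 + -0.9·1 + -1.5·0.5.

6.35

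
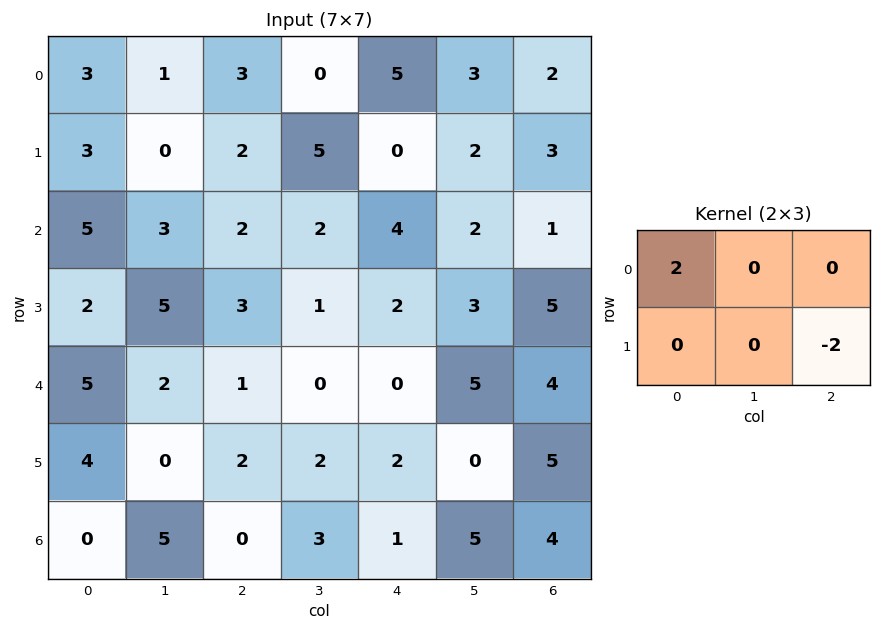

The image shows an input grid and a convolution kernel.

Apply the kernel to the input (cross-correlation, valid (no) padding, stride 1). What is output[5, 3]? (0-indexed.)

-6

The receptive field on the input at this output position is [2 2 0 / 3 1 5]. Elementwise product with the kernel and sum: 2·2 + 5·-2.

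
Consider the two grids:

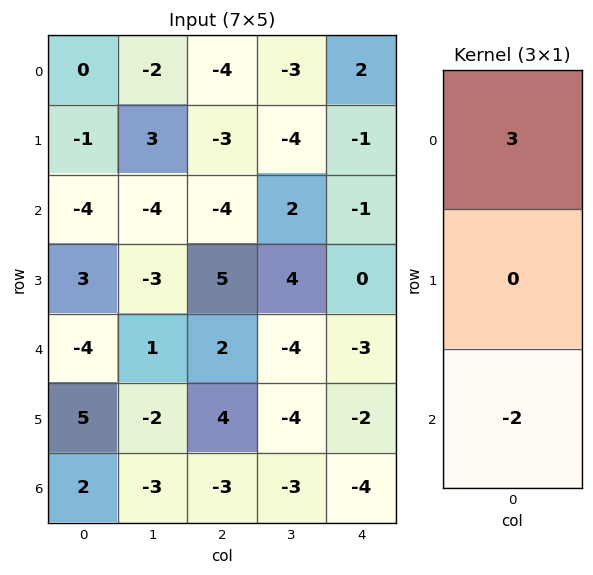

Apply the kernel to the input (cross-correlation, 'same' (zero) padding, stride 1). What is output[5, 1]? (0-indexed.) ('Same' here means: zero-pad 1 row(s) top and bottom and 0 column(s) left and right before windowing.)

9

The receptive field on the zero-padded input at this output position is [1 / -2 / -3]. Elementwise product with the kernel and sum: 1·3 + -3·-2.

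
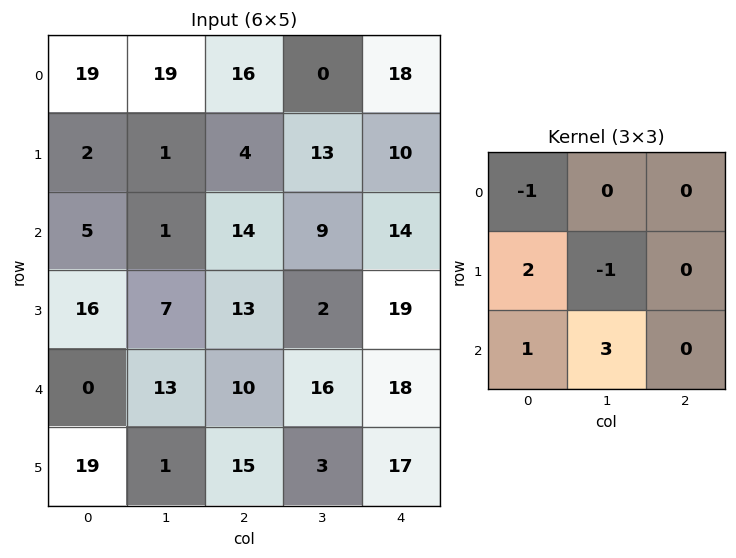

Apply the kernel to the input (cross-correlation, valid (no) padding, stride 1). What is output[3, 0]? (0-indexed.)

-7

The receptive field on the input at this output position is [16 7 13 / 0 13 10 / 19 1 15]. Elementwise product with the kernel and sum: 16·-1 + 0·2 + 13·-1 + 19·1 + 1·3.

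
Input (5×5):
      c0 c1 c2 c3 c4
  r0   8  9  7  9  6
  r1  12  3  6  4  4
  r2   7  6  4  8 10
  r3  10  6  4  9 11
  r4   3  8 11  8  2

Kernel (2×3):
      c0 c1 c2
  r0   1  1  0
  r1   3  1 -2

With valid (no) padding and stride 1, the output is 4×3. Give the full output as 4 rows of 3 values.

44 23 30
34 15 10
41 14 11
11 29 50

Output[0,0]: The receptive field on the input at this output position is [8 9 7 / 12 3 6]. Elementwise product with the kernel and sum: 8·1 + 9·1 + 12·3 + 3·1 + 6·-2.
Output[0,1]: The receptive field on the input at this output position is [9 7 9 / 3 6 4]. Elementwise product with the kernel and sum: 9·1 + 7·1 + 3·3 + 6·1 + 4·-2.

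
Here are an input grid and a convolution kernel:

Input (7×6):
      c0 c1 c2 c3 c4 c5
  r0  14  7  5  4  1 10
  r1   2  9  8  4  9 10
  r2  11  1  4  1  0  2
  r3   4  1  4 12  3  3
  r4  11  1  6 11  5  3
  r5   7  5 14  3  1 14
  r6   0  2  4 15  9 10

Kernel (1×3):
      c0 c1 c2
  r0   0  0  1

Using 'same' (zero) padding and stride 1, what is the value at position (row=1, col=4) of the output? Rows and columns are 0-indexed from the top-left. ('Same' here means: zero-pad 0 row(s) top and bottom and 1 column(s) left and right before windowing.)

10

The receptive field on the zero-padded input at this output position is [4 9 10]. Elementwise product with the kernel and sum: 10·1.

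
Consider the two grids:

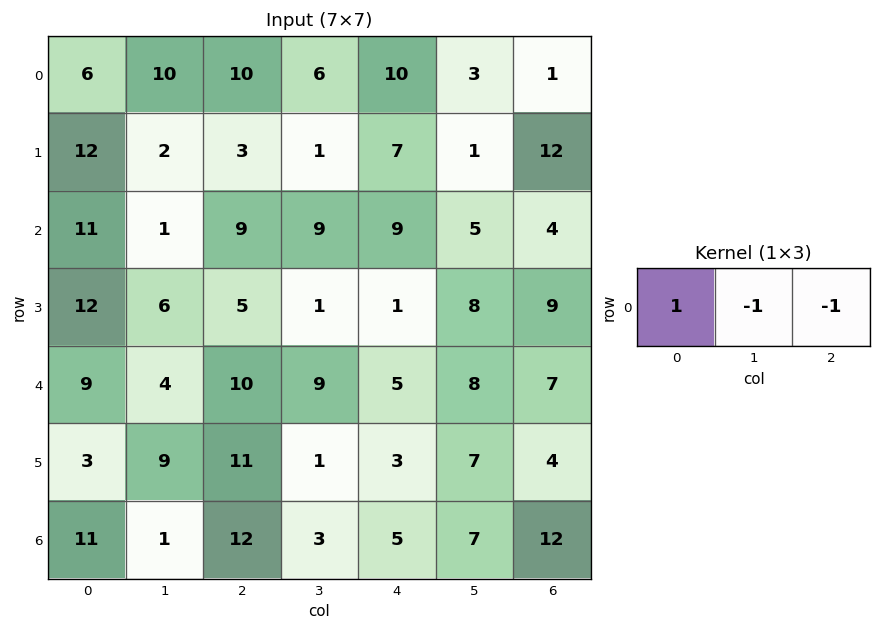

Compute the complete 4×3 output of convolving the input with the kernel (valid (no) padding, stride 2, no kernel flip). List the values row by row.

Output[0,0]: The receptive field on the input at this output position is [6 10 10]. Elementwise product with the kernel and sum: 6·1 + 10·-1 + 10·-1.
Output[0,1]: The receptive field on the input at this output position is [10 6 10]. Elementwise product with the kernel and sum: 10·1 + 6·-1 + 10·-1.

-14 -6 6
1 -9 0
-5 -4 -10
-2 4 -14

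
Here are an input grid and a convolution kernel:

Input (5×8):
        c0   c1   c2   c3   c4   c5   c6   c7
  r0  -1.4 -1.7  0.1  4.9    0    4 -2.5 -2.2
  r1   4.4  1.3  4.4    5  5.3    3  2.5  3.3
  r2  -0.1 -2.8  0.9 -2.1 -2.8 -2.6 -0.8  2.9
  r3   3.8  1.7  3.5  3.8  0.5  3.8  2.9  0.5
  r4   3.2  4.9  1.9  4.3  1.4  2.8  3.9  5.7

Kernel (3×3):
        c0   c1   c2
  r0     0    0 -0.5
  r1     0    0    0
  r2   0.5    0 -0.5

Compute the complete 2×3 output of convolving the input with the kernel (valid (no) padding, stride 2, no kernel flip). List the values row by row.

Output[0,0]: The receptive field on the input at this output position is [-1.4 -1.7 0.1 / 4.4 1.3 4.4 / -0.1 -2.8 0.9]. Elementwise product with the kernel and sum: 0.1·-0.5 + -0.1·0.5 + 0.9·-0.5.

-0.55 1.85 0.25
0.2 1.65 -0.85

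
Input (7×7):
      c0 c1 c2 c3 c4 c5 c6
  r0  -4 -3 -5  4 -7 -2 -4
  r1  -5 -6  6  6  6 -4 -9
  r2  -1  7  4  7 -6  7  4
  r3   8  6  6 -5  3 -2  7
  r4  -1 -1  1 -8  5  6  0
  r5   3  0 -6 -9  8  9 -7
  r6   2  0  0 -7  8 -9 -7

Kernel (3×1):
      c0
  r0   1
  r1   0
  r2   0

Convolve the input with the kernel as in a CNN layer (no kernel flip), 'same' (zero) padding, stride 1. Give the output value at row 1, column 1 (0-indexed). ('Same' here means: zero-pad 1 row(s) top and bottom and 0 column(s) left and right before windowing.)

-3

The receptive field on the zero-padded input at this output position is [-3 / -6 / 7]. Elementwise product with the kernel and sum: -3·1.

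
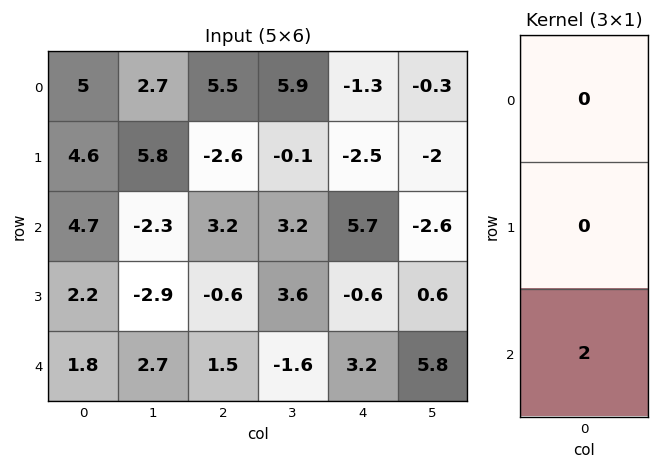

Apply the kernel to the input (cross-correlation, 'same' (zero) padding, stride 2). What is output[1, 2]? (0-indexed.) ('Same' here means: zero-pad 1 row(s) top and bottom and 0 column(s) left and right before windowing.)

-1.2

The receptive field on the zero-padded input at this output position is [-2.5 / 5.7 / -0.6]. Elementwise product with the kernel and sum: -0.6·2.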